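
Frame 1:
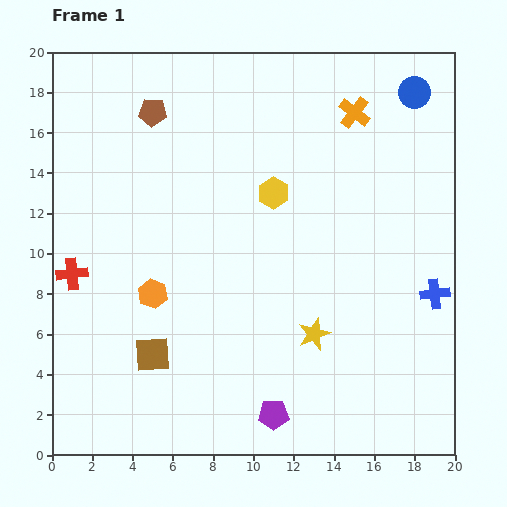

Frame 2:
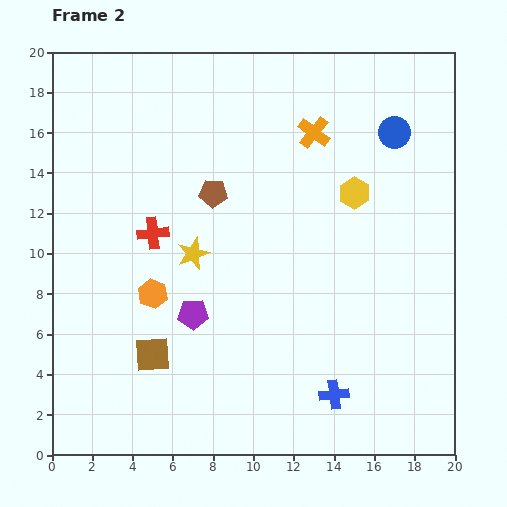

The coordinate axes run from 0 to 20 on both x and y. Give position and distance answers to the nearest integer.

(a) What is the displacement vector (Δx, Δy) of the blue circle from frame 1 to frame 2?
(-1, -2)

The blue circle was at (18, 18) in frame 1 and (17, 16) in frame 2.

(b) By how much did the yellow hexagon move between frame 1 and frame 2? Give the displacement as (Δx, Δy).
(4, 0)

The yellow hexagon was at (11, 13) in frame 1 and (15, 13) in frame 2.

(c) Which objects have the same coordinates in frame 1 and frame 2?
the orange hexagon, the brown square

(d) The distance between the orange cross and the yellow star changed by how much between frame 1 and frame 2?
-3

Distance in frame 1: 11. Distance in frame 2: 8.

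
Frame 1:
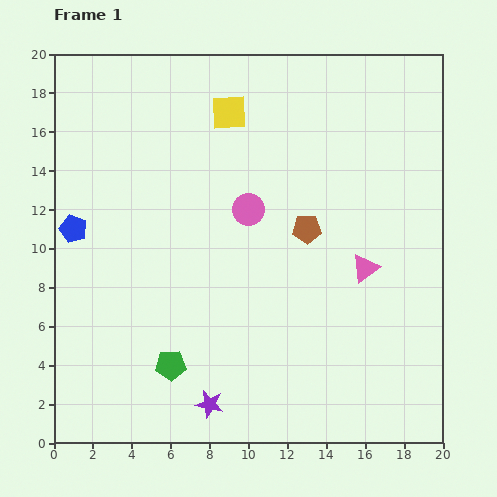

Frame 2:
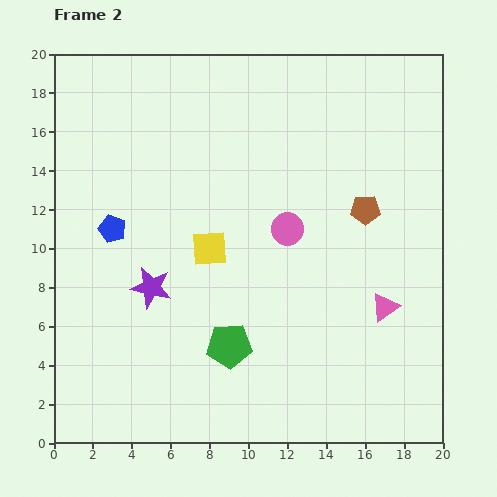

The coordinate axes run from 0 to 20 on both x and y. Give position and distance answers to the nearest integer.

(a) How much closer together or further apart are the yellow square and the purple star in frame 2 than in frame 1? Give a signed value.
-11

Distance in frame 1: 15. Distance in frame 2: 4.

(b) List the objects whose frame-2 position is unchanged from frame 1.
none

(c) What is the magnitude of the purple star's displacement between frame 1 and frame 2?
7

The purple star moved from (8, 2) to (5, 8), a distance of √(3² + 6²) ≈ 7.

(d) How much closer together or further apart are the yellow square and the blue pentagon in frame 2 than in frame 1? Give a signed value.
-5

Distance in frame 1: 10. Distance in frame 2: 5.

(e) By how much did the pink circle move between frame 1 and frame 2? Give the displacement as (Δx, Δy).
(2, -1)

The pink circle was at (10, 12) in frame 1 and (12, 11) in frame 2.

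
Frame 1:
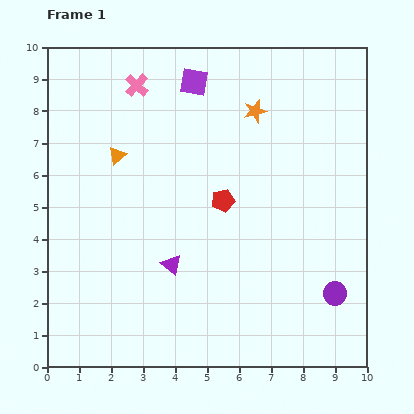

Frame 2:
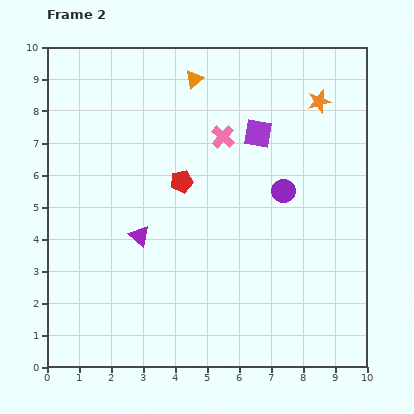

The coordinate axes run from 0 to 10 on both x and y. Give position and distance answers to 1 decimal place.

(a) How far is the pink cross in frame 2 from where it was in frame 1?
3.1

The pink cross moved from (2.8, 8.8) to (5.5, 7.2), a distance of √(2.7² + 1.6²) ≈ 3.1.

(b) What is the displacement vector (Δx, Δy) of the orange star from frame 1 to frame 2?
(2.0, 0.3)

The orange star was at (6.5, 8.0) in frame 1 and (8.5, 8.3) in frame 2.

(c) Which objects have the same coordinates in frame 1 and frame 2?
none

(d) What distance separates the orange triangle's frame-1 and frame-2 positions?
3.4

The orange triangle moved from (2.2, 6.6) to (4.6, 9.0), a distance of √(2.4² + 2.4²) ≈ 3.4.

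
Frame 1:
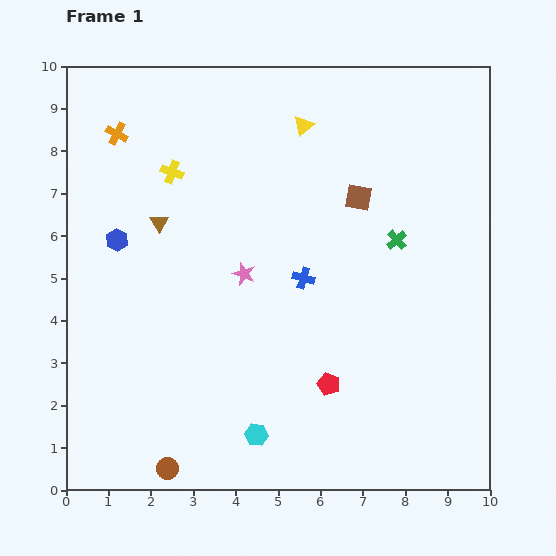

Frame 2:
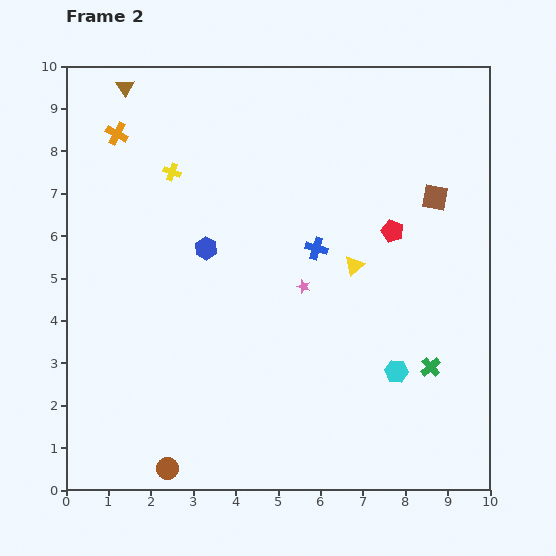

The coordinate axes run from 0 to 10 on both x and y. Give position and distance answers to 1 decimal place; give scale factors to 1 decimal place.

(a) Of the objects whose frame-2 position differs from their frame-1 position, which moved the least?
the blue cross

(moved 0.8)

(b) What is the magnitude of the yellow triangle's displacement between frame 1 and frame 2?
3.5

The yellow triangle moved from (5.6, 8.6) to (6.8, 5.3), a distance of √(1.2² + 3.3²) ≈ 3.5.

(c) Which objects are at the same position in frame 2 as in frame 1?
the yellow cross, the orange cross, the brown circle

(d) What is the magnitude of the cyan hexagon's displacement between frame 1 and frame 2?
3.6

The cyan hexagon moved from (4.5, 1.3) to (7.8, 2.8), a distance of √(3.3² + 1.5²) ≈ 3.6.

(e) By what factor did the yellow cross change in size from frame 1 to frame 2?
0.8×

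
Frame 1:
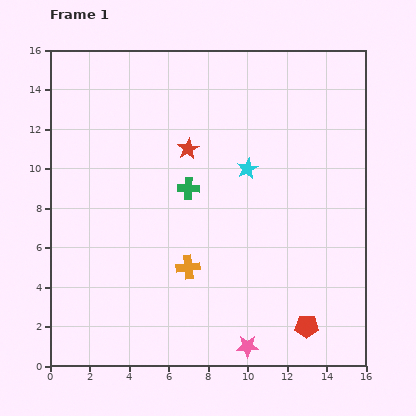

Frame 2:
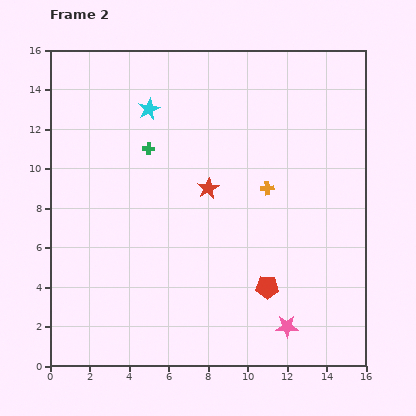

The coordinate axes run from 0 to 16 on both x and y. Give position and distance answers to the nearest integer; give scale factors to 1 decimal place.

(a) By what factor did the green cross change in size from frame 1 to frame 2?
0.6×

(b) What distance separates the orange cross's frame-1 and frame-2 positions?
6

The orange cross moved from (7, 5) to (11, 9), a distance of √(4² + 4²) ≈ 6.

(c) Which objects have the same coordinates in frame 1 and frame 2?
none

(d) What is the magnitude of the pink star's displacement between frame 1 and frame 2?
2

The pink star moved from (10, 1) to (12, 2), a distance of √(2² + 1²) ≈ 2.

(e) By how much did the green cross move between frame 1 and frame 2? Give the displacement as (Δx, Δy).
(-2, 2)

The green cross was at (7, 9) in frame 1 and (5, 11) in frame 2.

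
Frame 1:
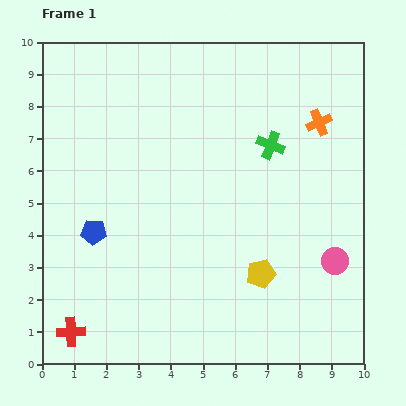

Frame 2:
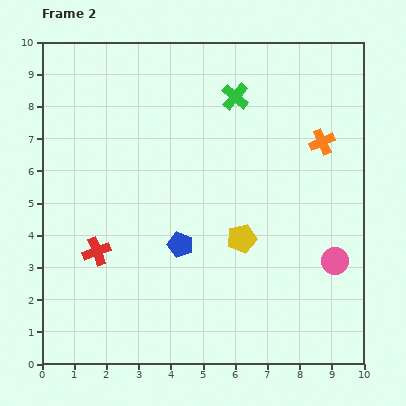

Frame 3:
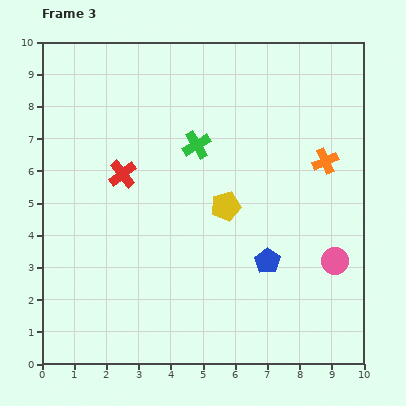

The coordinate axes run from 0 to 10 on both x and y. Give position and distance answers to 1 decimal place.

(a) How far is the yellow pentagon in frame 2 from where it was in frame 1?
1.3

The yellow pentagon moved from (6.8, 2.8) to (6.2, 3.9), a distance of √(0.6² + 1.1²) ≈ 1.3.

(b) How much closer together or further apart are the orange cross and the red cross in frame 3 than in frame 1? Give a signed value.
-3.8

Distance in frame 1: 10.1. Distance in frame 3: 6.3.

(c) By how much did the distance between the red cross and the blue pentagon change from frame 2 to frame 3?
+2.6

Distance in frame 2: 2.6. Distance in frame 3: 5.2.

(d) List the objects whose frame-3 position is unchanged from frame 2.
the pink circle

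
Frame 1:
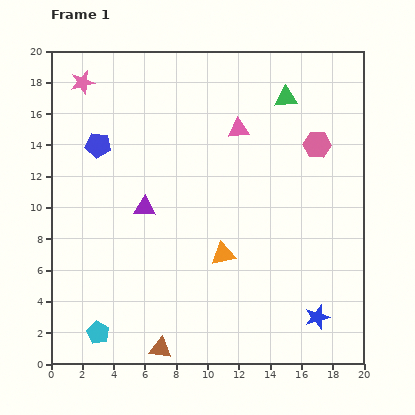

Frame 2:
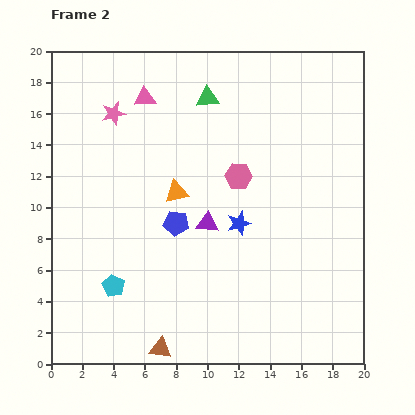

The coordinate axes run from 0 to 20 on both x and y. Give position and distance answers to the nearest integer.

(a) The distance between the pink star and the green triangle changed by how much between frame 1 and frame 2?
-7

Distance in frame 1: 13. Distance in frame 2: 6.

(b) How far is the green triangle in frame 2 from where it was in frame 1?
5

The green triangle moved from (15, 17) to (10, 17), a distance of √(5² + 0²) ≈ 5.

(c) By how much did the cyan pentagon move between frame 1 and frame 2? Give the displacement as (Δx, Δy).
(1, 3)

The cyan pentagon was at (3, 2) in frame 1 and (4, 5) in frame 2.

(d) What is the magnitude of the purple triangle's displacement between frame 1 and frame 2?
4

The purple triangle moved from (6, 10) to (10, 9), a distance of √(4² + 1²) ≈ 4.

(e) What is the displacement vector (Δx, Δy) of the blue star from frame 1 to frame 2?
(-5, 6)

The blue star was at (17, 3) in frame 1 and (12, 9) in frame 2.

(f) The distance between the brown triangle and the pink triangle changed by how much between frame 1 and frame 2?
+1

Distance in frame 1: 15. Distance in frame 2: 16.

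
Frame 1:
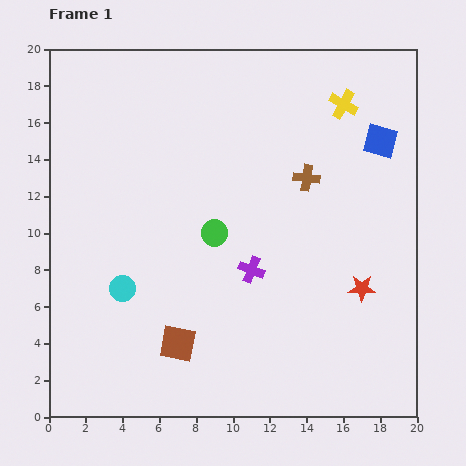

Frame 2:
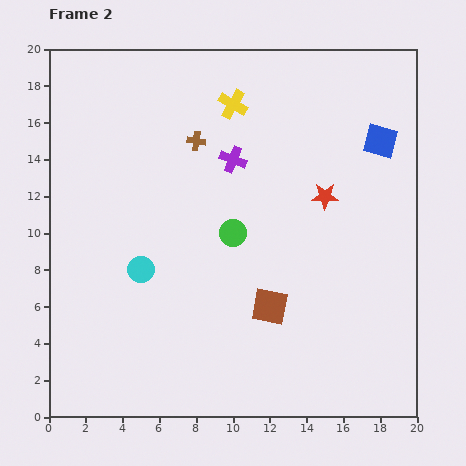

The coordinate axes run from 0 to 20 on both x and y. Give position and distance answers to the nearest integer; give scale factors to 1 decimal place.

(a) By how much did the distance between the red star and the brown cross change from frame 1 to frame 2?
+1

Distance in frame 1: 7. Distance in frame 2: 8.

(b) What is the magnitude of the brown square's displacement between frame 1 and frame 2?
5

The brown square moved from (7, 4) to (12, 6), a distance of √(5² + 2²) ≈ 5.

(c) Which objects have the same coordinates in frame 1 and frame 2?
the blue square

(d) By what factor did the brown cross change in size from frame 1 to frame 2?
0.7×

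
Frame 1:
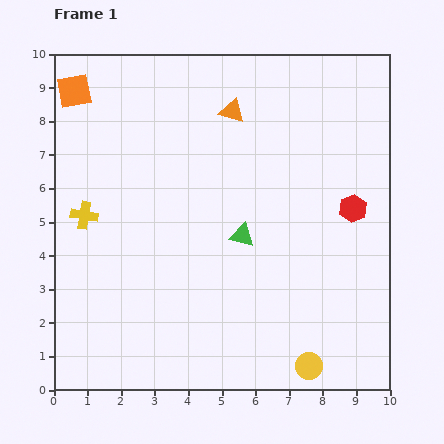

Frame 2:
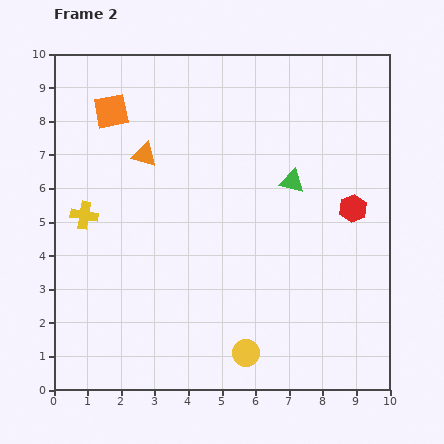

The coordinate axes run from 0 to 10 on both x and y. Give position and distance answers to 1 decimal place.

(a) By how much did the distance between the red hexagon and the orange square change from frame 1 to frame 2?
-1.2

Distance in frame 1: 9.0. Distance in frame 2: 7.8.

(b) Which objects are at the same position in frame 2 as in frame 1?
the yellow cross, the red hexagon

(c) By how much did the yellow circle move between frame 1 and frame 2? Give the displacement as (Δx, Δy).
(-1.9, 0.4)

The yellow circle was at (7.6, 0.7) in frame 1 and (5.7, 1.1) in frame 2.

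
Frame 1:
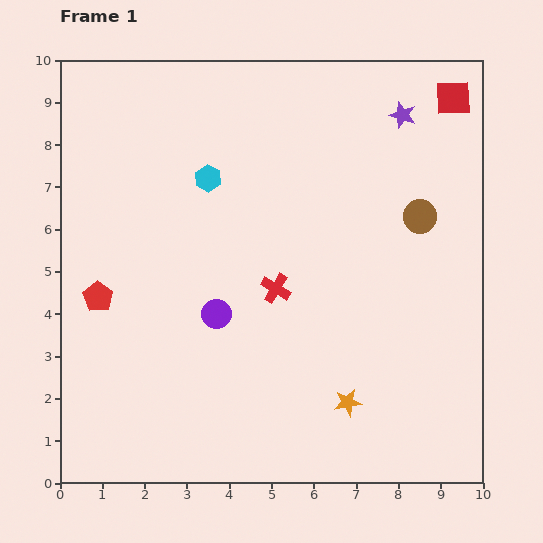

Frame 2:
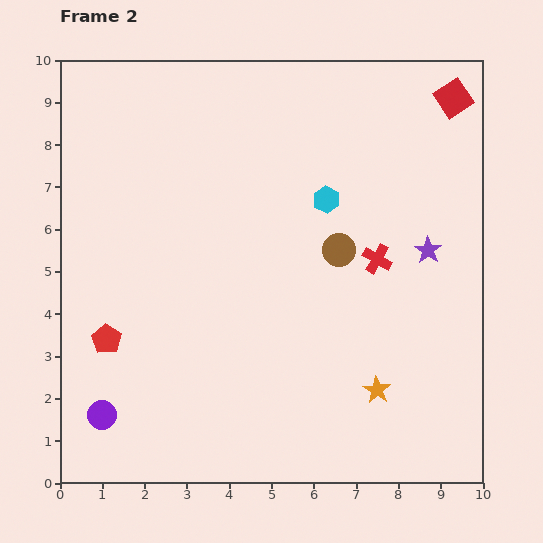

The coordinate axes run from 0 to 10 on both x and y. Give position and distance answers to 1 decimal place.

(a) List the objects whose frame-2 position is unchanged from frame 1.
the red square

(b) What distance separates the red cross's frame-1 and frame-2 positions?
2.5

The red cross moved from (5.1, 4.6) to (7.5, 5.3), a distance of √(2.4² + 0.7²) ≈ 2.5.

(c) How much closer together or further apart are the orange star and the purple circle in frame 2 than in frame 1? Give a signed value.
+2.8

Distance in frame 1: 3.7. Distance in frame 2: 6.5.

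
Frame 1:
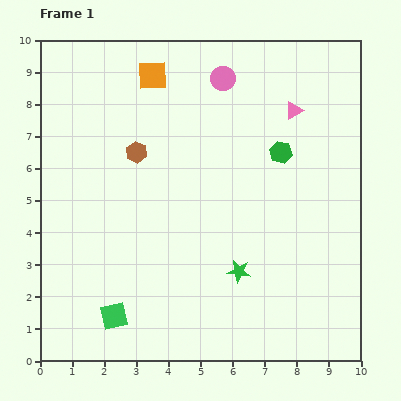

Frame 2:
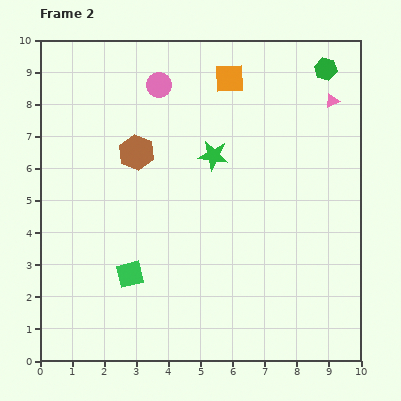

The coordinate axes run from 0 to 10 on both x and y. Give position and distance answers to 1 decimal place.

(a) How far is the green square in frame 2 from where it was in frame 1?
1.4

The green square moved from (2.3, 1.4) to (2.8, 2.7), a distance of √(0.5² + 1.3²) ≈ 1.4.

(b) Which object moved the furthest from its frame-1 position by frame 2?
the green star

(moved 3.7; next 3.0)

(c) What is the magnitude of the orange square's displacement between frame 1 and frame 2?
2.4

The orange square moved from (3.5, 8.9) to (5.9, 8.8), a distance of √(2.4² + 0.1²) ≈ 2.4.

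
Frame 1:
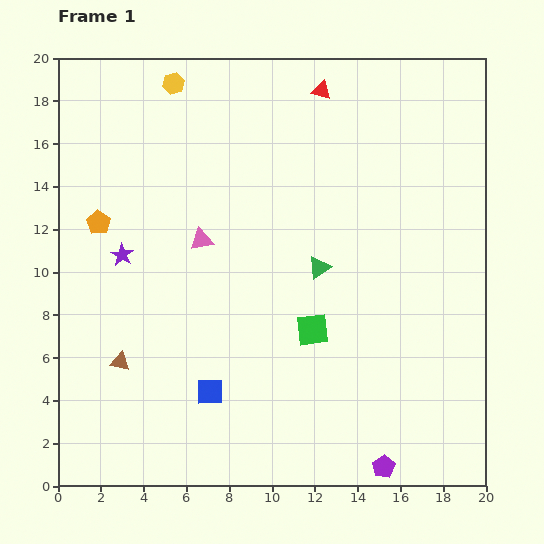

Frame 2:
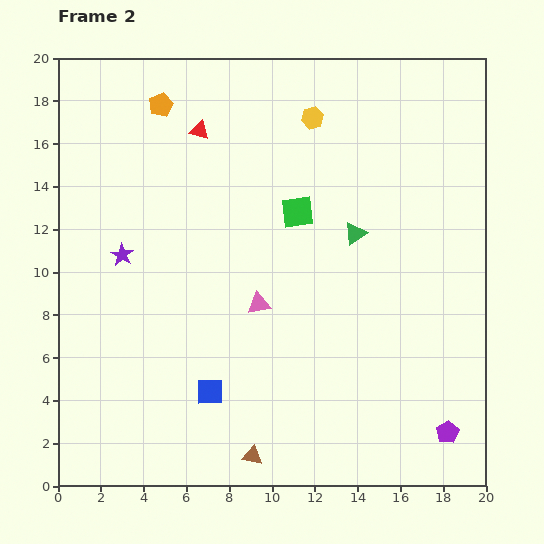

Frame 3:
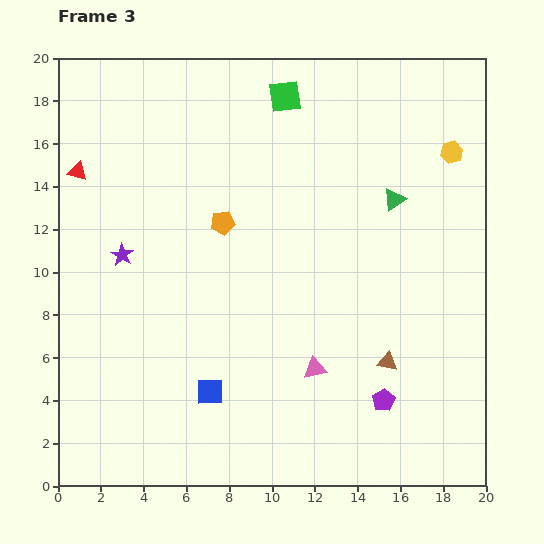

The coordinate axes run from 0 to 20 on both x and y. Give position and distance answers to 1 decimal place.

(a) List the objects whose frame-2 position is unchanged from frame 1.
the blue square, the purple star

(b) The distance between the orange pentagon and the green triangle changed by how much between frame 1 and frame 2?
+0.4

Distance in frame 1: 10.5. Distance in frame 2: 10.9.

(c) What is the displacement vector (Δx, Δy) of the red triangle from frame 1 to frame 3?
(-11.4, -3.8)

The red triangle was at (12.3, 18.5) in frame 1 and (0.9, 14.7) in frame 3.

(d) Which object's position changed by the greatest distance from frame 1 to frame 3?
the yellow hexagon

(moved 13.4; next 12.5)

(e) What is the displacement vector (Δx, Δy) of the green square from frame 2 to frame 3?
(-0.6, 5.4)

The green square was at (11.2, 12.8) in frame 2 and (10.6, 18.2) in frame 3.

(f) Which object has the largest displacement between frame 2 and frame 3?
the brown triangle

(moved 7.7; next 6.7)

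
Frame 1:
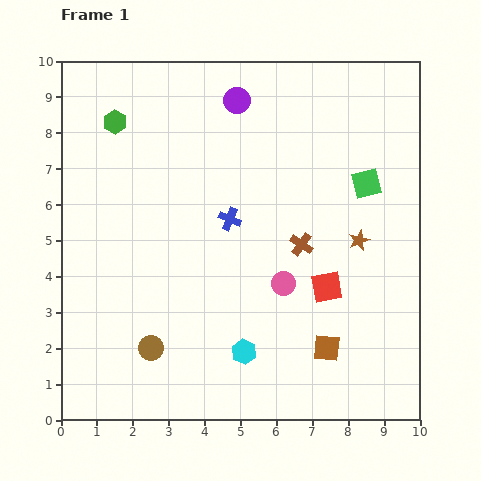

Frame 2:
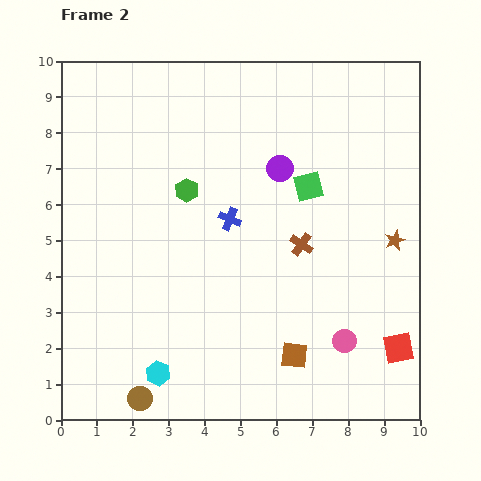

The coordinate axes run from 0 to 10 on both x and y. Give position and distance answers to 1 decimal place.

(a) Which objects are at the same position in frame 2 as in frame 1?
the blue cross, the brown cross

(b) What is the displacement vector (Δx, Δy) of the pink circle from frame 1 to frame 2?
(1.7, -1.6)

The pink circle was at (6.2, 3.8) in frame 1 and (7.9, 2.2) in frame 2.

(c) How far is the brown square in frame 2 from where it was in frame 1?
0.9

The brown square moved from (7.4, 2.0) to (6.5, 1.8), a distance of √(0.9² + 0.2²) ≈ 0.9.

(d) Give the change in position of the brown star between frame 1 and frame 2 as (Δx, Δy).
(1.0, 0.0)

The brown star was at (8.3, 5.0) in frame 1 and (9.3, 5.0) in frame 2.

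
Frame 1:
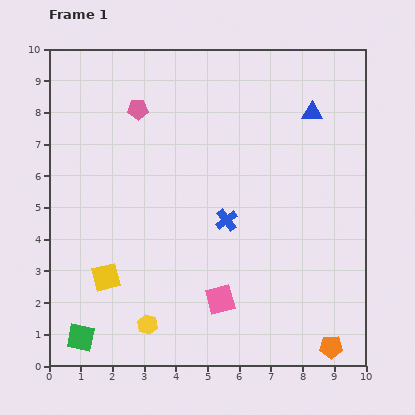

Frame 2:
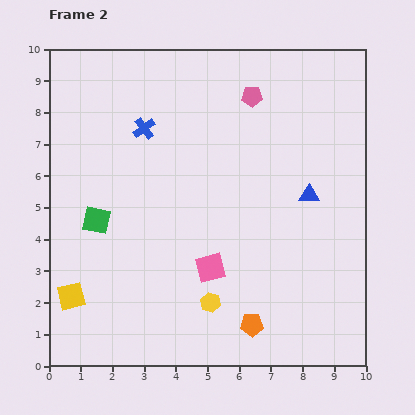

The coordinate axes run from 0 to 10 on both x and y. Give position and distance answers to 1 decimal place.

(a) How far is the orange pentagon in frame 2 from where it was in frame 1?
2.6

The orange pentagon moved from (8.9, 0.6) to (6.4, 1.3), a distance of √(2.5² + 0.7²) ≈ 2.6.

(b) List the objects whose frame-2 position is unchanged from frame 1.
none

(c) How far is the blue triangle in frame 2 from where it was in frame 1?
2.6

The blue triangle moved from (8.3, 8.0) to (8.2, 5.4), a distance of √(0.1² + 2.6²) ≈ 2.6.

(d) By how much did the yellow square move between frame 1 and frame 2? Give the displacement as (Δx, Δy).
(-1.1, -0.6)

The yellow square was at (1.8, 2.8) in frame 1 and (0.7, 2.2) in frame 2.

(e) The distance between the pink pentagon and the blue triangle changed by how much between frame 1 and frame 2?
-1.9

Distance in frame 1: 5.5. Distance in frame 2: 3.6.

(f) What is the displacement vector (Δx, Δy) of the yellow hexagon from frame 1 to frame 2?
(2.0, 0.7)

The yellow hexagon was at (3.1, 1.3) in frame 1 and (5.1, 2.0) in frame 2.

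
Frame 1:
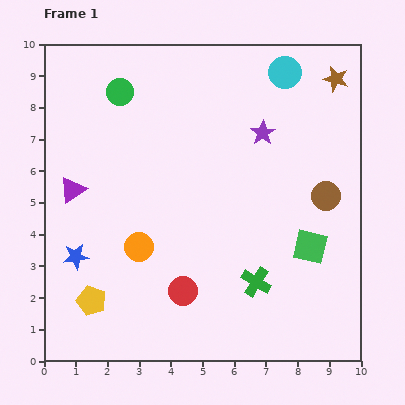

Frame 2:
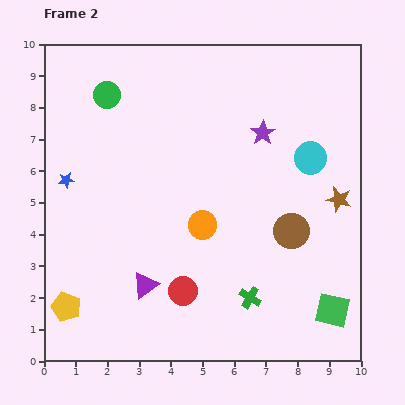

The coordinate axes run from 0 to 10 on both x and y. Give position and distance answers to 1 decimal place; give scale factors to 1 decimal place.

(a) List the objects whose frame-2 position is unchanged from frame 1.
the purple star, the red circle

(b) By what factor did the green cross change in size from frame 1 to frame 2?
0.7×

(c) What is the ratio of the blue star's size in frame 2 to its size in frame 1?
0.6×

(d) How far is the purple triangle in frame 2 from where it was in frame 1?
3.8

The purple triangle moved from (0.9, 5.4) to (3.2, 2.4), a distance of √(2.3² + 3.0²) ≈ 3.8.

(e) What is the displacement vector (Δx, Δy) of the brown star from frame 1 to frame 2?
(0.1, -3.8)

The brown star was at (9.2, 8.9) in frame 1 and (9.3, 5.1) in frame 2.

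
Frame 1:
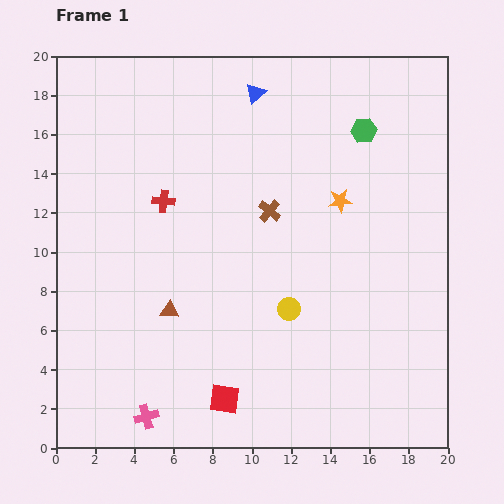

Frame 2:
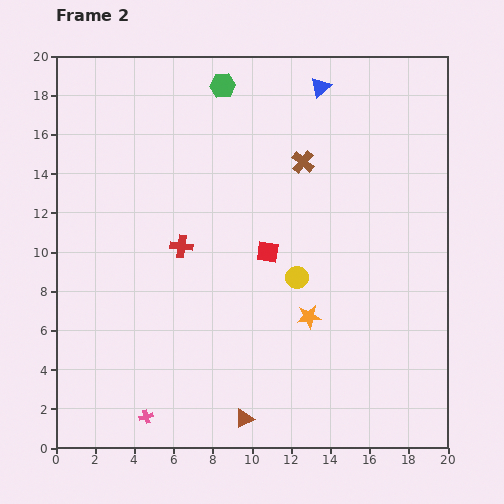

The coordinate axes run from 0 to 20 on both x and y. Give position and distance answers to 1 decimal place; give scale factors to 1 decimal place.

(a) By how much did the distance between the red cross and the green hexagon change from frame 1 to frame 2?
-2.3

Distance in frame 1: 10.8. Distance in frame 2: 8.5.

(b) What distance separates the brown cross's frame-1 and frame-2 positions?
3.0

The brown cross moved from (10.9, 12.1) to (12.6, 14.6), a distance of √(1.7² + 2.5²) ≈ 3.0.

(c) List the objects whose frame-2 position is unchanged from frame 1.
the pink cross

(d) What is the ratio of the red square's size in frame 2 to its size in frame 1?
0.7×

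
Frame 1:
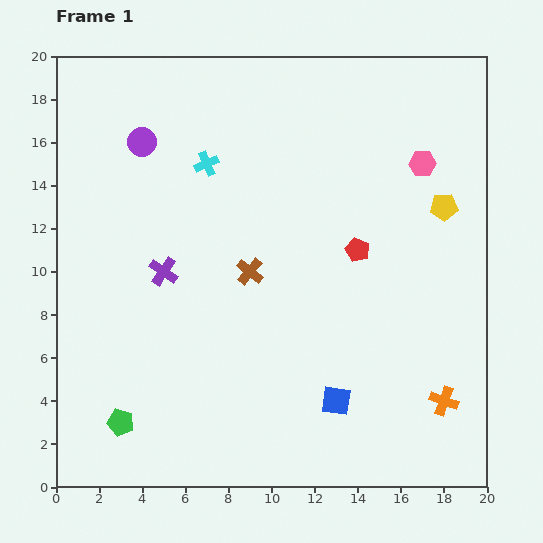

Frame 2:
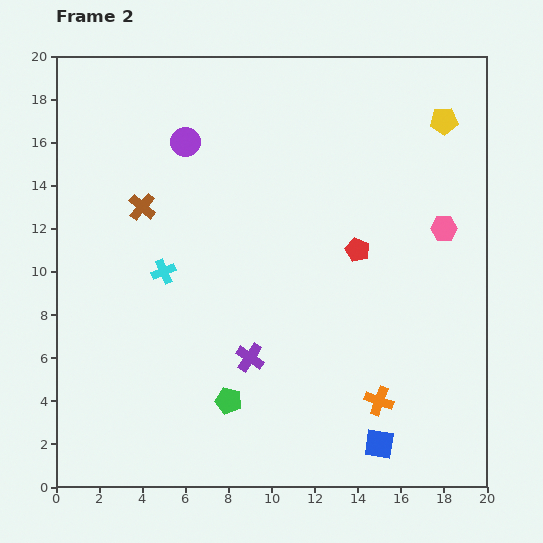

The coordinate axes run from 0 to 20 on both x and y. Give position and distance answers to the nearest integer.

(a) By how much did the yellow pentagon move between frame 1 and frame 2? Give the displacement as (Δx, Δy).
(0, 4)

The yellow pentagon was at (18, 13) in frame 1 and (18, 17) in frame 2.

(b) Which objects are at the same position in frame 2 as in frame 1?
the red pentagon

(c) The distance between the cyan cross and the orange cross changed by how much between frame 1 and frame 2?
-4

Distance in frame 1: 16. Distance in frame 2: 12.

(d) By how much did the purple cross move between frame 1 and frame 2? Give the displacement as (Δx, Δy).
(4, -4)

The purple cross was at (5, 10) in frame 1 and (9, 6) in frame 2.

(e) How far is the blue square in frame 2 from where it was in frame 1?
3

The blue square moved from (13, 4) to (15, 2), a distance of √(2² + 2²) ≈ 3.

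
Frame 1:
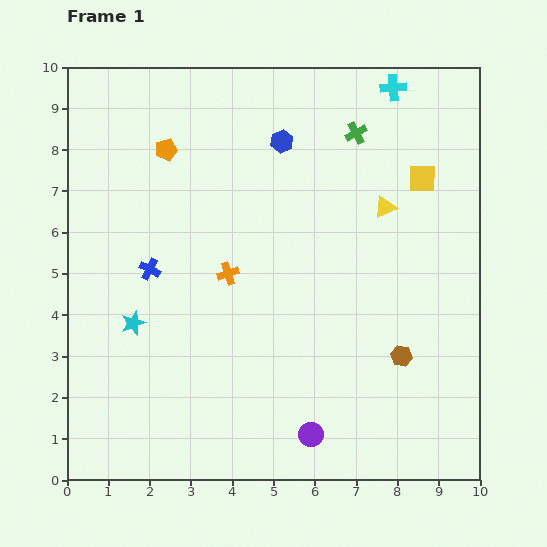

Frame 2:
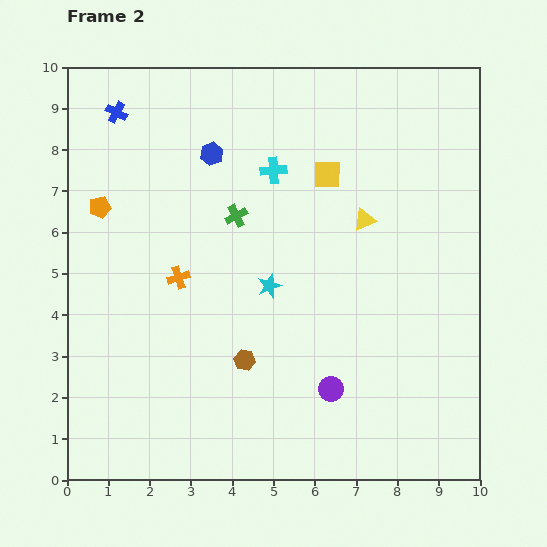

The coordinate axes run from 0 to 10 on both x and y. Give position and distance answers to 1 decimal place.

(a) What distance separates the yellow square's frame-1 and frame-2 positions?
2.3

The yellow square moved from (8.6, 7.3) to (6.3, 7.4), a distance of √(2.3² + 0.1²) ≈ 2.3.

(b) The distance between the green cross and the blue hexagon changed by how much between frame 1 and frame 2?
-0.2

Distance in frame 1: 1.8. Distance in frame 2: 1.6.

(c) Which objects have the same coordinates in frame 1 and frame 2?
none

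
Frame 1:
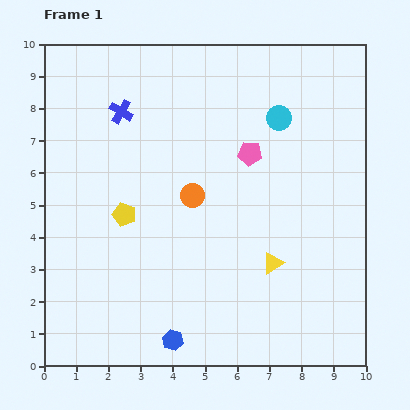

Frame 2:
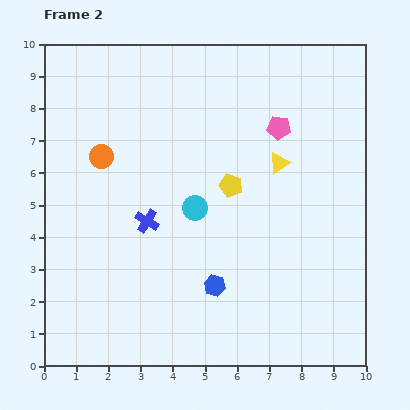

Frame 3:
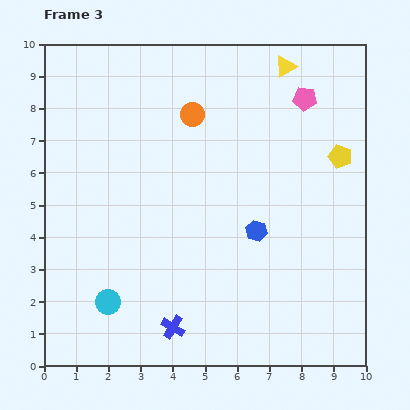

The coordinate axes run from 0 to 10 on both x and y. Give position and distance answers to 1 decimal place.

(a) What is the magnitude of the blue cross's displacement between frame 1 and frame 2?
3.5

The blue cross moved from (2.4, 7.9) to (3.2, 4.5), a distance of √(0.8² + 3.4²) ≈ 3.5.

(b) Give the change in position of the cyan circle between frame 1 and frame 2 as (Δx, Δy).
(-2.6, -2.8)

The cyan circle was at (7.3, 7.7) in frame 1 and (4.7, 4.9) in frame 2.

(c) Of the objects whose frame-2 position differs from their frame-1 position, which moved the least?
the pink pentagon

(moved 1.2)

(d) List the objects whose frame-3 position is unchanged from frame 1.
none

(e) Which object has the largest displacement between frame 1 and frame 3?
the cyan circle

(moved 7.8; next 6.9)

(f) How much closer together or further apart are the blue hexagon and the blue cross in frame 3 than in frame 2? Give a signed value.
+1.1

Distance in frame 2: 2.9. Distance in frame 3: 4.0.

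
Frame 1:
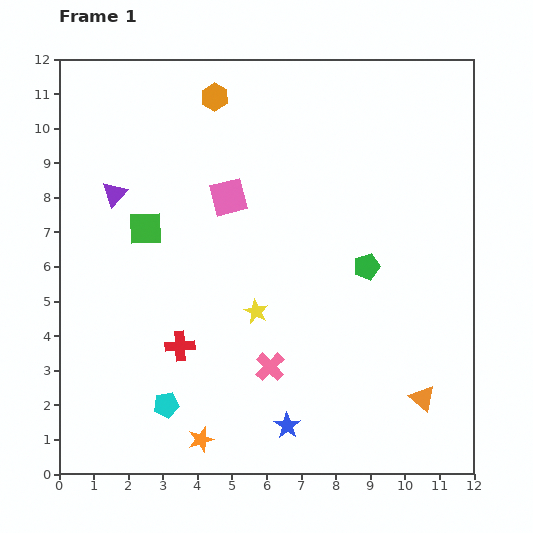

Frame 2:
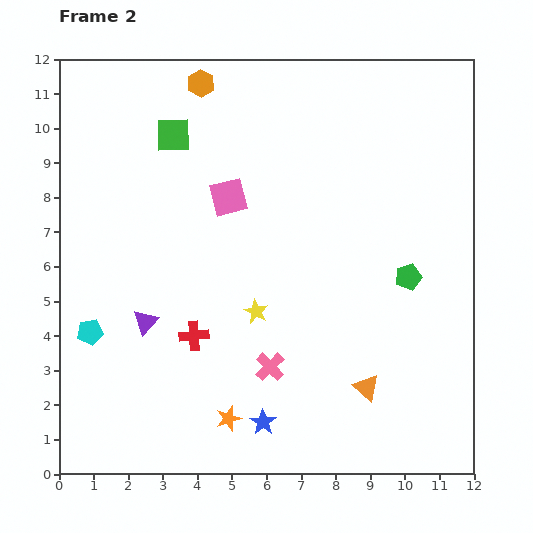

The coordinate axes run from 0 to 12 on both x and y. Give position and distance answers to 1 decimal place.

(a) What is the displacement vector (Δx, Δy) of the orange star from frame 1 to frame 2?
(0.8, 0.6)

The orange star was at (4.1, 1.0) in frame 1 and (4.9, 1.6) in frame 2.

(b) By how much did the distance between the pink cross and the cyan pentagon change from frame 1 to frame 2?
+2.1

Distance in frame 1: 3.2. Distance in frame 2: 5.3.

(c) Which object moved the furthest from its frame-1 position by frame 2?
the purple triangle

(moved 3.8; next 3.0)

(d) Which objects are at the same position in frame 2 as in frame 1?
the yellow star, the pink cross, the pink square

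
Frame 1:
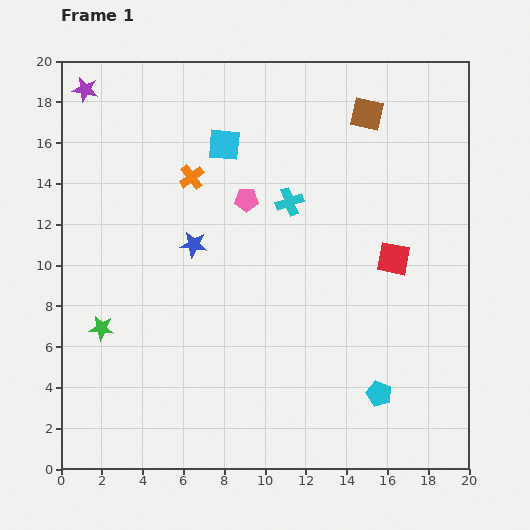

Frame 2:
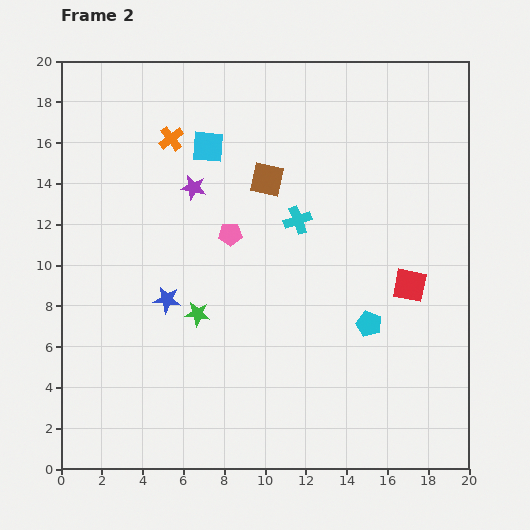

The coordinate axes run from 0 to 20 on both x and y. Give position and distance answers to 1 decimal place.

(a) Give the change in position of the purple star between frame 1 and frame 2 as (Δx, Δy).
(5.3, -4.8)

The purple star was at (1.2, 18.6) in frame 1 and (6.5, 13.8) in frame 2.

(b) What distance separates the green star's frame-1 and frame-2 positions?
4.8

The green star moved from (2.0, 6.9) to (6.7, 7.6), a distance of √(4.7² + 0.7²) ≈ 4.8.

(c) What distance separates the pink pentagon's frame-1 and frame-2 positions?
1.9

The pink pentagon moved from (9.1, 13.2) to (8.3, 11.5), a distance of √(0.8² + 1.7²) ≈ 1.9.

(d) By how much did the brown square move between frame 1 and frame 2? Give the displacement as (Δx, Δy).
(-4.9, -3.2)

The brown square was at (15.0, 17.4) in frame 1 and (10.1, 14.2) in frame 2.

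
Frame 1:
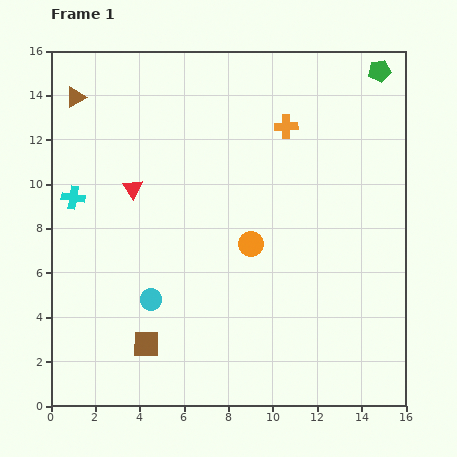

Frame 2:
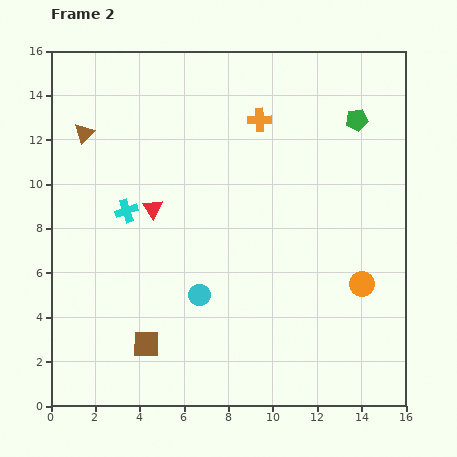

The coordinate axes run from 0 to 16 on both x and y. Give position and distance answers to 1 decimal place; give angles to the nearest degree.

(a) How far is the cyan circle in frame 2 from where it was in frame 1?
2.2

The cyan circle moved from (4.5, 4.8) to (6.7, 5.0), a distance of √(2.2² + 0.2²) ≈ 2.2.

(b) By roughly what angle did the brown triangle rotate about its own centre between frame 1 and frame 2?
16° counter-clockwise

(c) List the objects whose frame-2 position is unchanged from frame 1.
the brown square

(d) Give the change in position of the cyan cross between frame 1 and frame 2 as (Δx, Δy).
(2.4, -0.6)

The cyan cross was at (1.0, 9.4) in frame 1 and (3.4, 8.8) in frame 2.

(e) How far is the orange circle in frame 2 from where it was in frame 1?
5.3

The orange circle moved from (9.0, 7.3) to (14.0, 5.5), a distance of √(5.0² + 1.8²) ≈ 5.3.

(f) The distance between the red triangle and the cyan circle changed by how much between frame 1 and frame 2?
-0.7

Distance in frame 1: 5.1. Distance in frame 2: 4.4.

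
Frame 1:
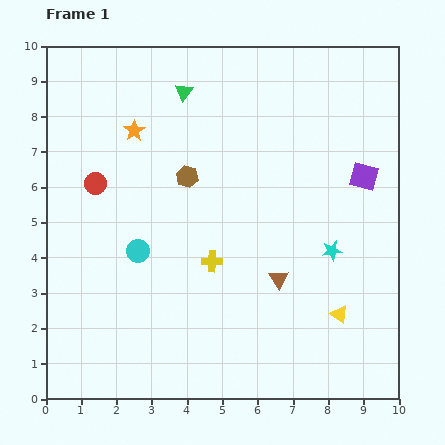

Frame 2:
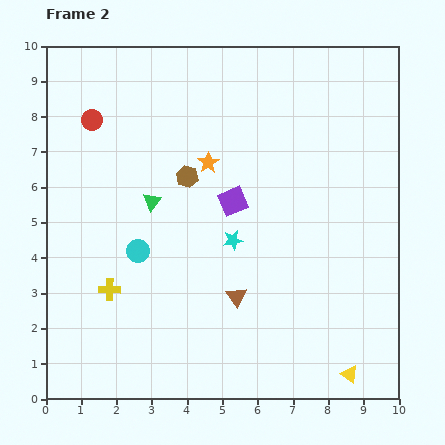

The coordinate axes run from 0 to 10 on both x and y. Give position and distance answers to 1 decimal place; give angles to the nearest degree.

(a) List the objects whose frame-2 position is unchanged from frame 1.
the cyan circle, the brown hexagon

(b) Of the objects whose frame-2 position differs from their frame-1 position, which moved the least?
the brown triangle

(moved 1.3)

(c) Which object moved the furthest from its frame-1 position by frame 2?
the purple square

(moved 3.8; next 3.2)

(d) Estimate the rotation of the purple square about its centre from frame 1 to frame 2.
38° counter-clockwise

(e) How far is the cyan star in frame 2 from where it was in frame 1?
2.8

The cyan star moved from (8.1, 4.2) to (5.3, 4.5), a distance of √(2.8² + 0.3²) ≈ 2.8.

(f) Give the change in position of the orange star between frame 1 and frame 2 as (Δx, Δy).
(2.1, -0.9)

The orange star was at (2.5, 7.6) in frame 1 and (4.6, 6.7) in frame 2.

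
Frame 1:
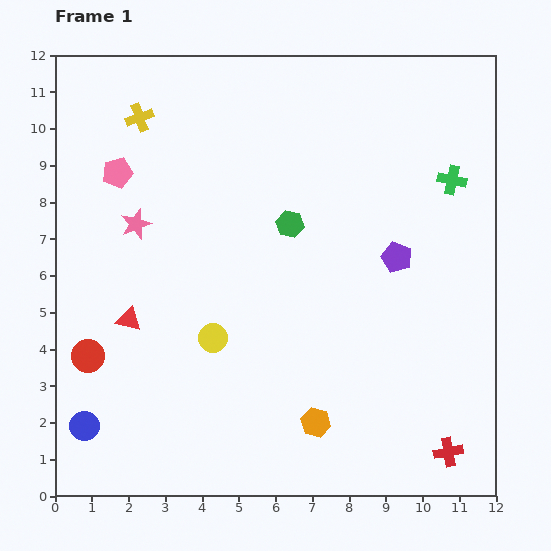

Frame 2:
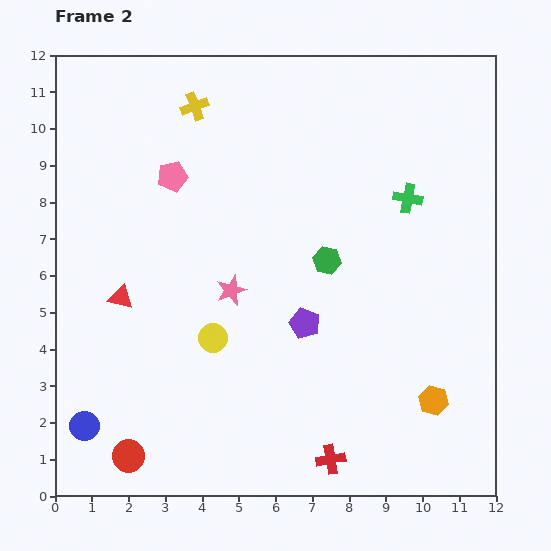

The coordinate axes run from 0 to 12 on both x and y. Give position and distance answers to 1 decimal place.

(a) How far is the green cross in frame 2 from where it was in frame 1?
1.3

The green cross moved from (10.8, 8.6) to (9.6, 8.1), a distance of √(1.2² + 0.5²) ≈ 1.3.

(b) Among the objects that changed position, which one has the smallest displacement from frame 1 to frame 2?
the red triangle

(moved 0.6)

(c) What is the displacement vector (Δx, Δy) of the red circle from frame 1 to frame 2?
(1.1, -2.7)

The red circle was at (0.9, 3.8) in frame 1 and (2.0, 1.1) in frame 2.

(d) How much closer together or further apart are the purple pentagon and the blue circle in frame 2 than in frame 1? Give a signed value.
-3.1

Distance in frame 1: 9.7. Distance in frame 2: 6.6.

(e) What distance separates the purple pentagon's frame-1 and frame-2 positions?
3.1

The purple pentagon moved from (9.3, 6.5) to (6.8, 4.7), a distance of √(2.5² + 1.8²) ≈ 3.1.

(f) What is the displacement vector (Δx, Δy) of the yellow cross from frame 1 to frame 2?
(1.5, 0.3)

The yellow cross was at (2.3, 10.3) in frame 1 and (3.8, 10.6) in frame 2.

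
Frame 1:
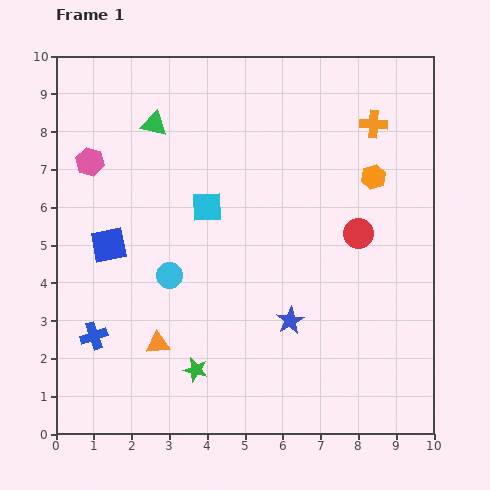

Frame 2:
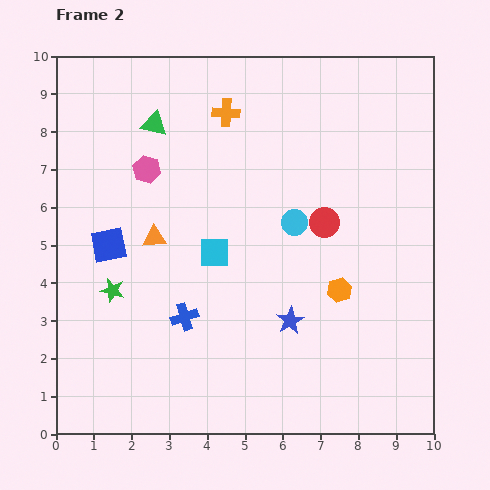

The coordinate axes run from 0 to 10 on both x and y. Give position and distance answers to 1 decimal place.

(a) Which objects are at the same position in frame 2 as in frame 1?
the blue square, the green triangle, the blue star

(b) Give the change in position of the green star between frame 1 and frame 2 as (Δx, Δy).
(-2.2, 2.1)

The green star was at (3.7, 1.7) in frame 1 and (1.5, 3.8) in frame 2.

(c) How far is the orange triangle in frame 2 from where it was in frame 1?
2.8

The orange triangle moved from (2.7, 2.4) to (2.6, 5.2), a distance of √(0.1² + 2.8²) ≈ 2.8.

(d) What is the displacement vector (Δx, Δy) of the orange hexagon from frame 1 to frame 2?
(-0.9, -3.0)

The orange hexagon was at (8.4, 6.8) in frame 1 and (7.5, 3.8) in frame 2.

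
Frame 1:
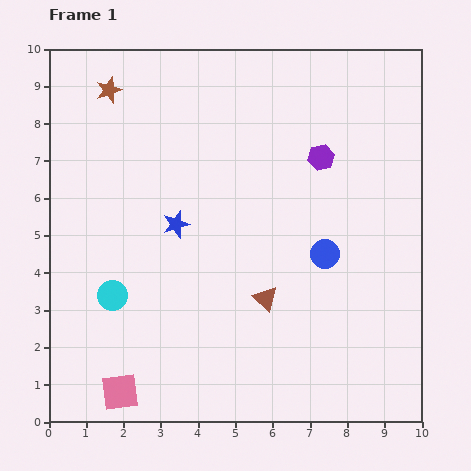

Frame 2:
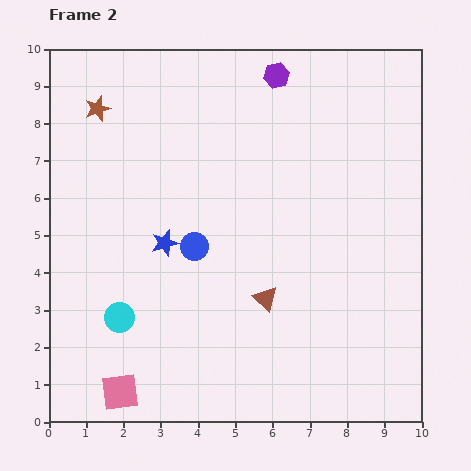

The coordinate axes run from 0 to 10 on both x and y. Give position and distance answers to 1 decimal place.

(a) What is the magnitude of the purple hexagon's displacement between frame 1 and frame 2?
2.5

The purple hexagon moved from (7.3, 7.1) to (6.1, 9.3), a distance of √(1.2² + 2.2²) ≈ 2.5.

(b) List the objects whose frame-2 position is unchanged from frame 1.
the pink square, the brown triangle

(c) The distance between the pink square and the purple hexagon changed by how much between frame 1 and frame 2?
+1.2

Distance in frame 1: 8.3. Distance in frame 2: 9.5.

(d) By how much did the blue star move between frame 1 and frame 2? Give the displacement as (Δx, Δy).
(-0.3, -0.5)

The blue star was at (3.4, 5.3) in frame 1 and (3.1, 4.8) in frame 2.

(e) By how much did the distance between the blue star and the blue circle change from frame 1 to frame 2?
-3.3

Distance in frame 1: 4.1. Distance in frame 2: 0.8.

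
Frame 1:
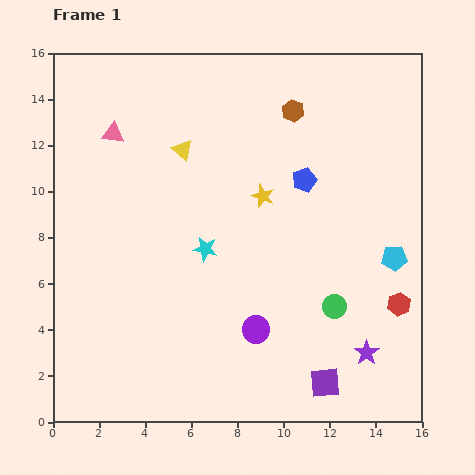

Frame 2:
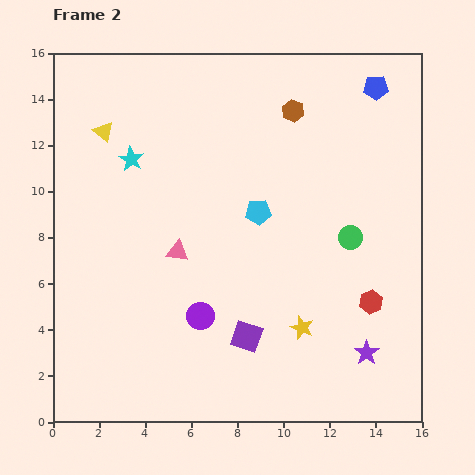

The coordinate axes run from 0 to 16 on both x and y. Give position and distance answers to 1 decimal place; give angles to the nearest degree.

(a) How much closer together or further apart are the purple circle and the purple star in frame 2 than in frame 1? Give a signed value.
+2.5

Distance in frame 1: 4.9. Distance in frame 2: 7.4.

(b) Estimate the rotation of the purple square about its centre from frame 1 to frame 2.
24° clockwise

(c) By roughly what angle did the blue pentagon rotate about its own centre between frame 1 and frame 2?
19° clockwise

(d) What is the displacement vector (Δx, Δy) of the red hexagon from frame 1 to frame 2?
(-1.2, 0.1)

The red hexagon was at (15.0, 5.1) in frame 1 and (13.8, 5.2) in frame 2.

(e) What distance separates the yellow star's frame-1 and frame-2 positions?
5.9

The yellow star moved from (9.1, 9.8) to (10.8, 4.1), a distance of √(1.7² + 5.7²) ≈ 5.9.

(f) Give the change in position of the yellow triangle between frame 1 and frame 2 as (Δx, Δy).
(-3.4, 0.8)

The yellow triangle was at (5.6, 11.8) in frame 1 and (2.2, 12.6) in frame 2.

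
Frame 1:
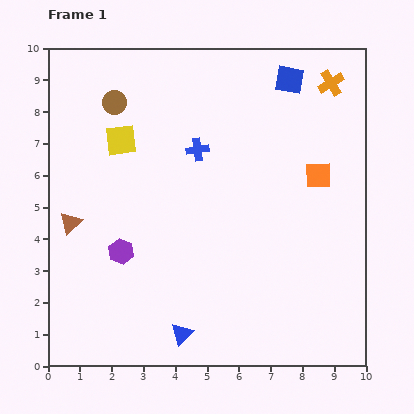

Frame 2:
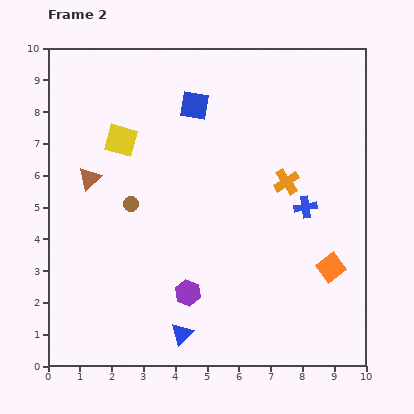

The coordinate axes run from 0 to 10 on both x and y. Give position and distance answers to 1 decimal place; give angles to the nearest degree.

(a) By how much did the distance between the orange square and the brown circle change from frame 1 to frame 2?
-0.2

Distance in frame 1: 6.8. Distance in frame 2: 6.6.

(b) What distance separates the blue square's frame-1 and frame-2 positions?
3.1

The blue square moved from (7.6, 9.0) to (4.6, 8.2), a distance of √(3.0² + 0.8²) ≈ 3.1.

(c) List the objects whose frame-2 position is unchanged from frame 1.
the blue triangle, the yellow square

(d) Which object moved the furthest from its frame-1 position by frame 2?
the blue cross

(moved 3.8; next 3.4)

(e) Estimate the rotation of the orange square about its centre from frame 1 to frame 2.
35° counter-clockwise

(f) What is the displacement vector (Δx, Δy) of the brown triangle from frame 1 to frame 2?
(0.6, 1.4)

The brown triangle was at (0.7, 4.5) in frame 1 and (1.3, 5.9) in frame 2.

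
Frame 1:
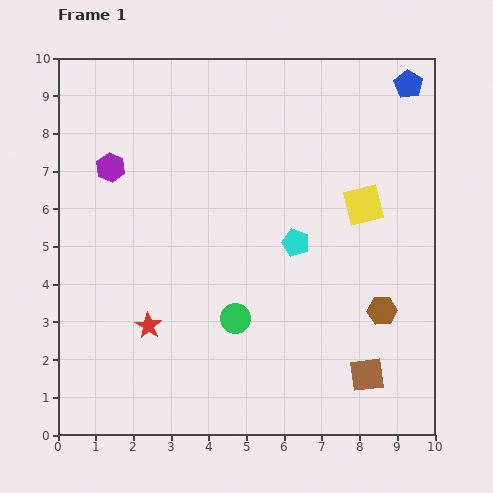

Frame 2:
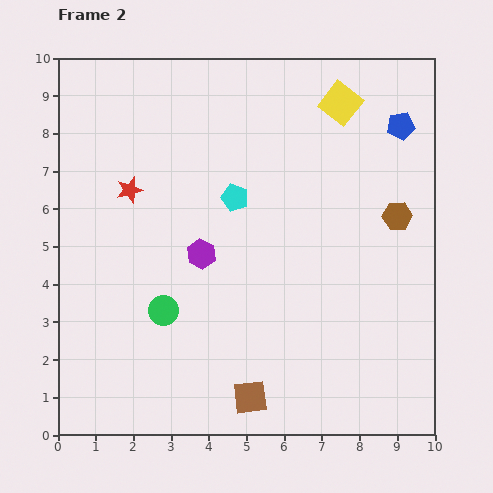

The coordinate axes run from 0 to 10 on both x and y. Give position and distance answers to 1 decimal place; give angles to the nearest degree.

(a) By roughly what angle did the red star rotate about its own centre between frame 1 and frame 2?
25° clockwise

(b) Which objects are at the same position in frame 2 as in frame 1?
none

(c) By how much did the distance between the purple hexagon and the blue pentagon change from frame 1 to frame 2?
-1.9

Distance in frame 1: 8.2. Distance in frame 2: 6.3.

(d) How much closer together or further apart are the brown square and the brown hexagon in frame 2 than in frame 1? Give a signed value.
+4.5

Distance in frame 1: 1.7. Distance in frame 2: 6.2.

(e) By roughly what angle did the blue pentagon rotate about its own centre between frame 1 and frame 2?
31° clockwise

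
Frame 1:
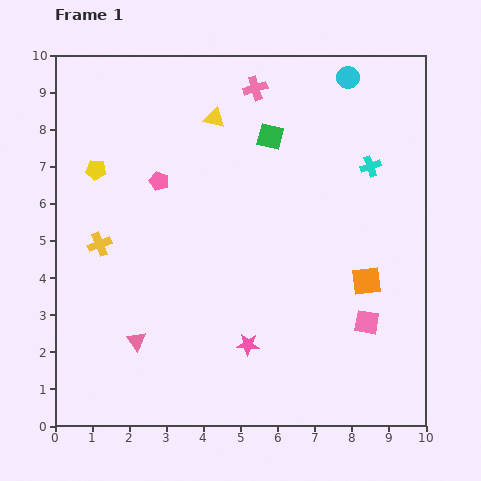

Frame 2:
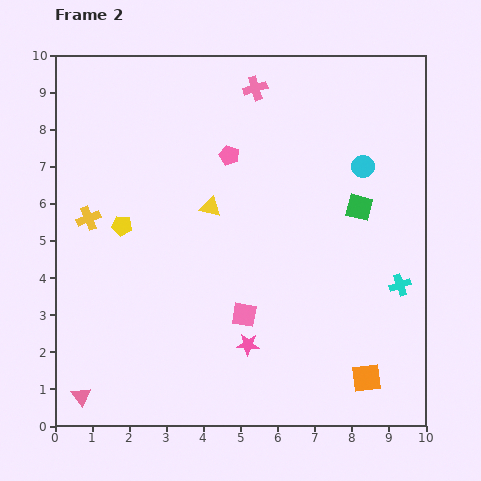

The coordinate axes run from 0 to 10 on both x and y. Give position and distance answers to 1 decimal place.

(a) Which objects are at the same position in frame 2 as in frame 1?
the pink cross, the pink star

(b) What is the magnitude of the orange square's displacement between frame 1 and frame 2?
2.6

The orange square moved from (8.4, 3.9) to (8.4, 1.3), a distance of √(0.0² + 2.6²) ≈ 2.6.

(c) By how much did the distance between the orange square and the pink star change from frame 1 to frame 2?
-0.3

Distance in frame 1: 3.6. Distance in frame 2: 3.3.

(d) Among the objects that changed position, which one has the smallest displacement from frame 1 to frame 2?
the yellow cross

(moved 0.8)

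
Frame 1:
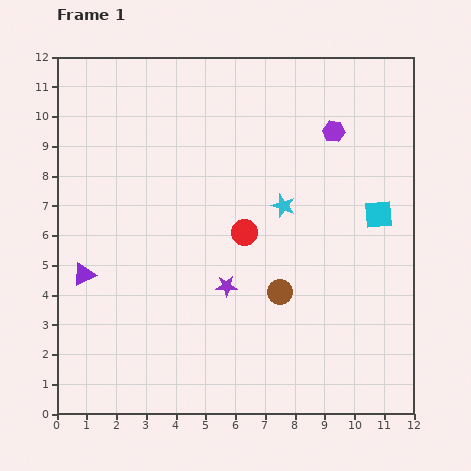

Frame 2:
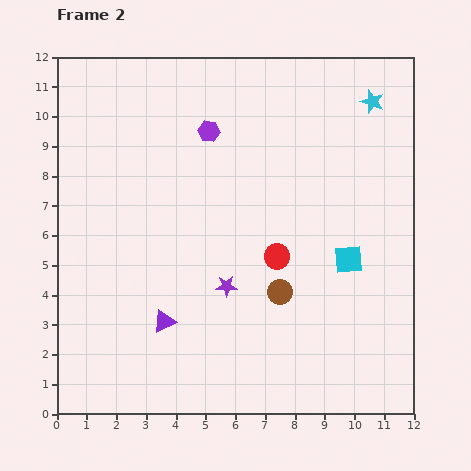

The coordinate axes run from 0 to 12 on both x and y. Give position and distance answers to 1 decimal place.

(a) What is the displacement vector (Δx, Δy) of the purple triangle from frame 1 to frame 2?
(2.7, -1.6)

The purple triangle was at (0.9, 4.7) in frame 1 and (3.6, 3.1) in frame 2.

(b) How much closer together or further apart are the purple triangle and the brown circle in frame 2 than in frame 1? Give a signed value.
-2.6

Distance in frame 1: 6.6. Distance in frame 2: 4.0.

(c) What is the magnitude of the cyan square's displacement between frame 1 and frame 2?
1.8

The cyan square moved from (10.8, 6.7) to (9.8, 5.2), a distance of √(1.0² + 1.5²) ≈ 1.8.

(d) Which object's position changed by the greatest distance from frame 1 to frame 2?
the cyan star

(moved 4.6; next 4.2)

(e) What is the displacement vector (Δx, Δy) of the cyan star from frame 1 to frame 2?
(3.0, 3.5)

The cyan star was at (7.6, 7.0) in frame 1 and (10.6, 10.5) in frame 2.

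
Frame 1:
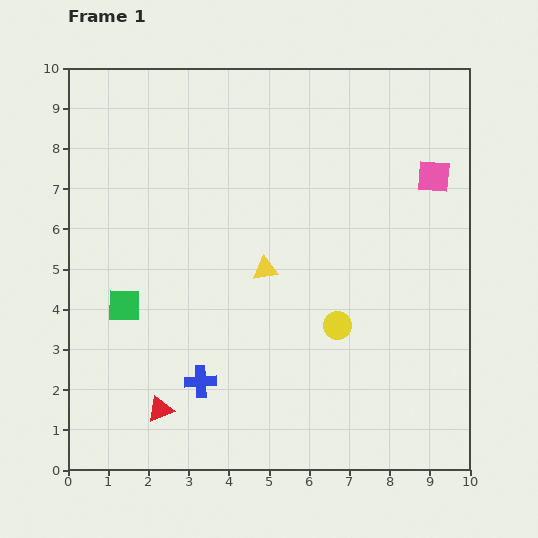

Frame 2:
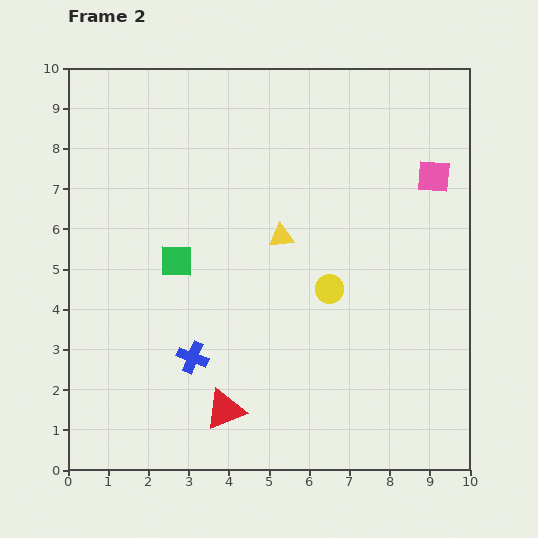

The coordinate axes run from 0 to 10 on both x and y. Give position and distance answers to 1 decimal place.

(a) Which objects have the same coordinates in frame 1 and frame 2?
the pink square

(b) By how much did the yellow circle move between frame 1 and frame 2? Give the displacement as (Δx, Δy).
(-0.2, 0.9)

The yellow circle was at (6.7, 3.6) in frame 1 and (6.5, 4.5) in frame 2.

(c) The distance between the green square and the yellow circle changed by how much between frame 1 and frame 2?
-1.4

Distance in frame 1: 5.3. Distance in frame 2: 3.9.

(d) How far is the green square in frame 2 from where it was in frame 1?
1.7

The green square moved from (1.4, 4.1) to (2.7, 5.2), a distance of √(1.3² + 1.1²) ≈ 1.7.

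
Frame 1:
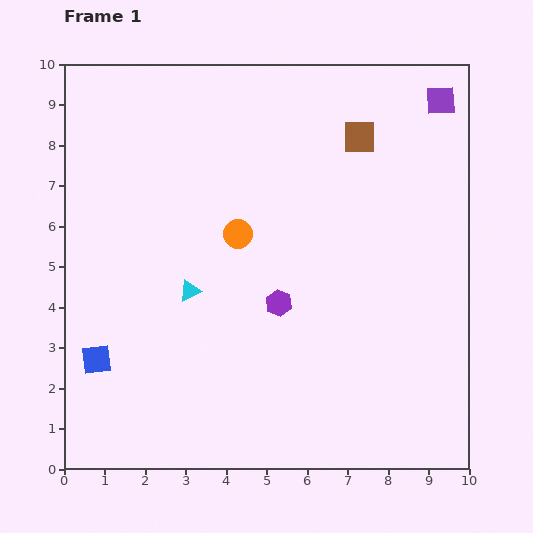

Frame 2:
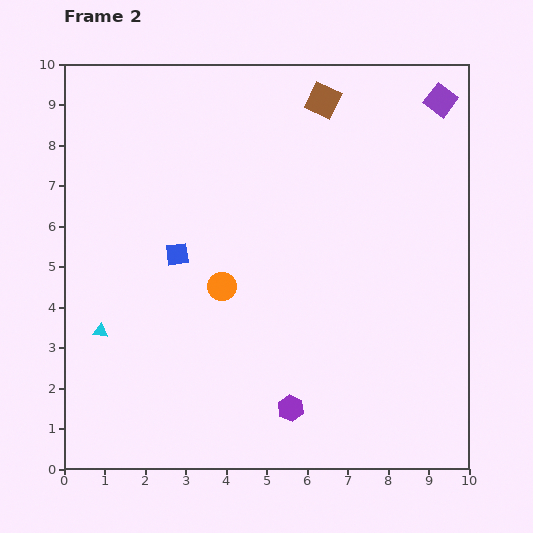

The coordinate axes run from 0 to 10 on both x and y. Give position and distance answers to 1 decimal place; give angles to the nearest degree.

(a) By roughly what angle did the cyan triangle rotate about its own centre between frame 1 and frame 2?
35° clockwise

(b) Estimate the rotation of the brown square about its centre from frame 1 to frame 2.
26° clockwise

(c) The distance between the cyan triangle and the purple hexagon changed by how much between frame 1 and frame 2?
+2.9

Distance in frame 1: 2.2. Distance in frame 2: 5.1.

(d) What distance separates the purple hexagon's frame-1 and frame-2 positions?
2.6

The purple hexagon moved from (5.3, 4.1) to (5.6, 1.5), a distance of √(0.3² + 2.6²) ≈ 2.6.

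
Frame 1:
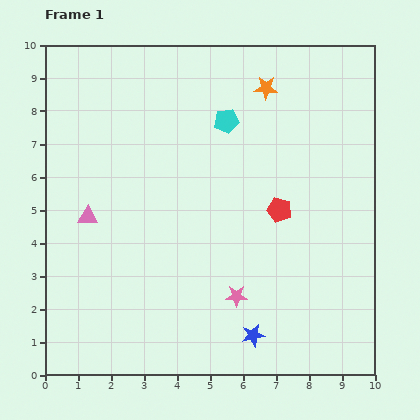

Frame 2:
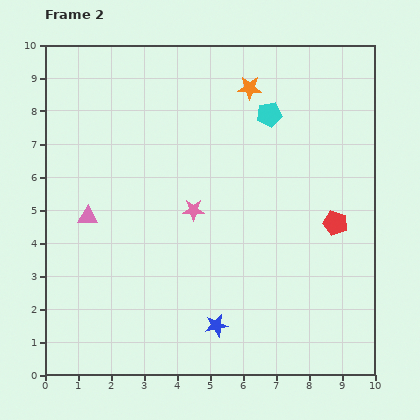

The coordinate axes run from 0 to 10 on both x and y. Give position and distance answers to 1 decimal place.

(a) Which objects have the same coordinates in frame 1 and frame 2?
the pink triangle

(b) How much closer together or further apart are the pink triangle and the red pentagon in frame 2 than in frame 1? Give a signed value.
+1.7

Distance in frame 1: 5.8. Distance in frame 2: 7.5.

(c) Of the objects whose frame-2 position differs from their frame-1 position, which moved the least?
the orange star

(moved 0.5)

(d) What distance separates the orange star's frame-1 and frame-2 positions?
0.5

The orange star moved from (6.7, 8.7) to (6.2, 8.7), a distance of √(0.5² + 0.0²) ≈ 0.5.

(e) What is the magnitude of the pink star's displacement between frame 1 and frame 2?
2.9

The pink star moved from (5.8, 2.4) to (4.5, 5.0), a distance of √(1.3² + 2.6²) ≈ 2.9.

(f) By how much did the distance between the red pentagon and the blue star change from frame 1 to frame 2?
+0.9

Distance in frame 1: 3.9. Distance in frame 2: 4.8.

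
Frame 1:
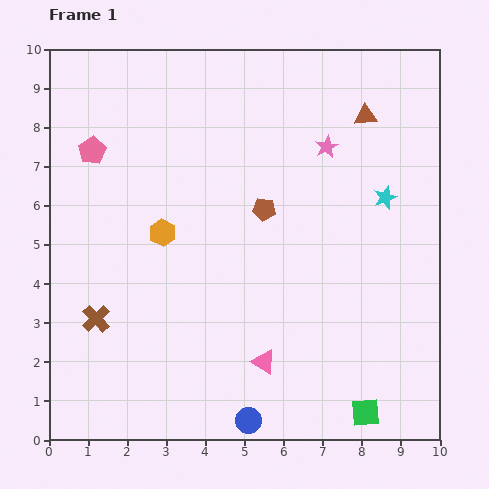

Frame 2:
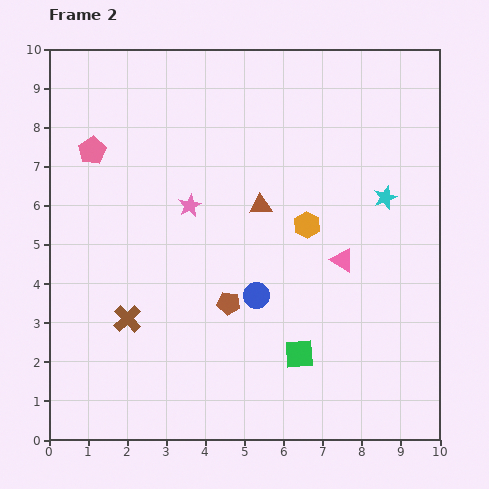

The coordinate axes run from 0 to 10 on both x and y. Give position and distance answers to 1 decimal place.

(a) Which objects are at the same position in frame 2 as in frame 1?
the cyan star, the pink pentagon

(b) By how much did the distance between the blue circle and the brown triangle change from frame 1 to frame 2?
-6.1

Distance in frame 1: 8.4. Distance in frame 2: 2.3.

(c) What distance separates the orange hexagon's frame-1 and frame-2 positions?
3.7

The orange hexagon moved from (2.9, 5.3) to (6.6, 5.5), a distance of √(3.7² + 0.2²) ≈ 3.7.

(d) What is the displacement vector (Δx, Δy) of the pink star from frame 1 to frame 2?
(-3.5, -1.5)

The pink star was at (7.1, 7.5) in frame 1 and (3.6, 6.0) in frame 2.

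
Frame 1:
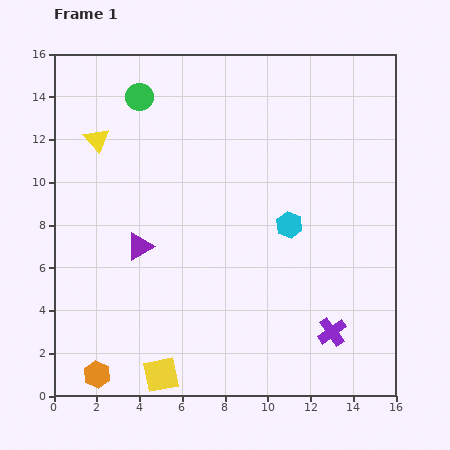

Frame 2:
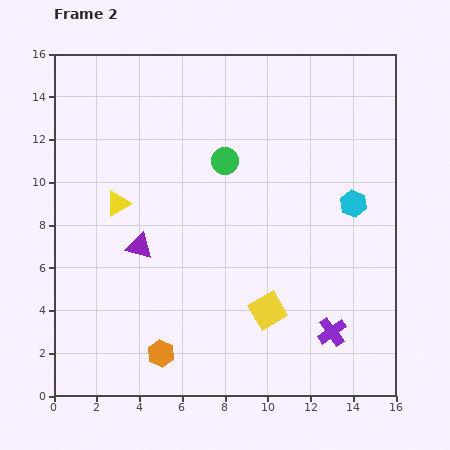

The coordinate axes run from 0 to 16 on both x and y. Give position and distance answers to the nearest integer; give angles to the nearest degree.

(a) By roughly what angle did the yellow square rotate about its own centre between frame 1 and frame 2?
19° counter-clockwise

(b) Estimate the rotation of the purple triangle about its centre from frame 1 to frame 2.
44° clockwise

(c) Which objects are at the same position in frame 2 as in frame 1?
the purple cross, the purple triangle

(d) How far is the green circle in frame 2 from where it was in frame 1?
5

The green circle moved from (4, 14) to (8, 11), a distance of √(4² + 3²) ≈ 5.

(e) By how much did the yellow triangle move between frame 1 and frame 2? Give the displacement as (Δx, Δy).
(1, -3)

The yellow triangle was at (2, 12) in frame 1 and (3, 9) in frame 2.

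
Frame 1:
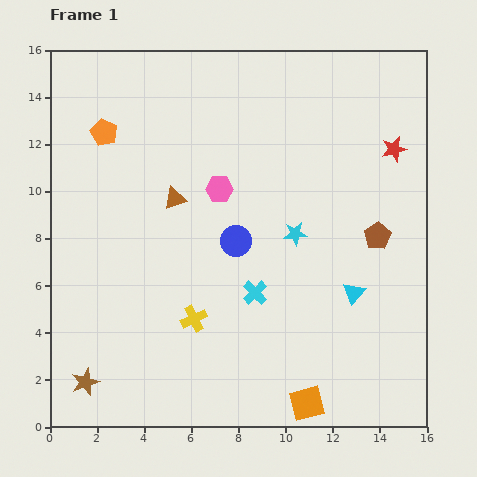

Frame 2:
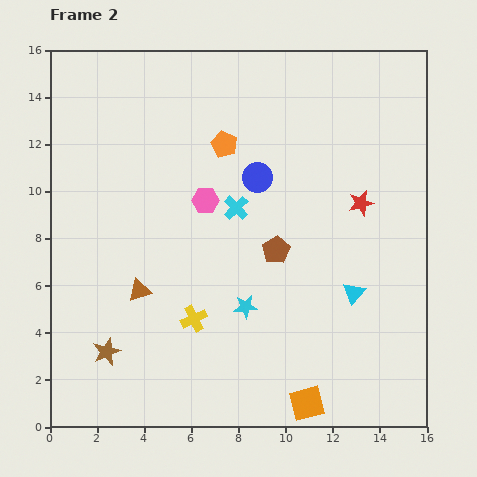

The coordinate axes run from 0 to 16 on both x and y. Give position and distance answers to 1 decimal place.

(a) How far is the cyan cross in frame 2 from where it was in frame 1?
3.7

The cyan cross moved from (8.7, 5.7) to (7.9, 9.3), a distance of √(0.8² + 3.6²) ≈ 3.7.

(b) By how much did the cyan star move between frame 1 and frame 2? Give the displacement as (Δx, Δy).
(-2.1, -3.1)

The cyan star was at (10.4, 8.2) in frame 1 and (8.3, 5.1) in frame 2.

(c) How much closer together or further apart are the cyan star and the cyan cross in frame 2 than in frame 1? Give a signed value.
+1.2

Distance in frame 1: 3.0. Distance in frame 2: 4.2.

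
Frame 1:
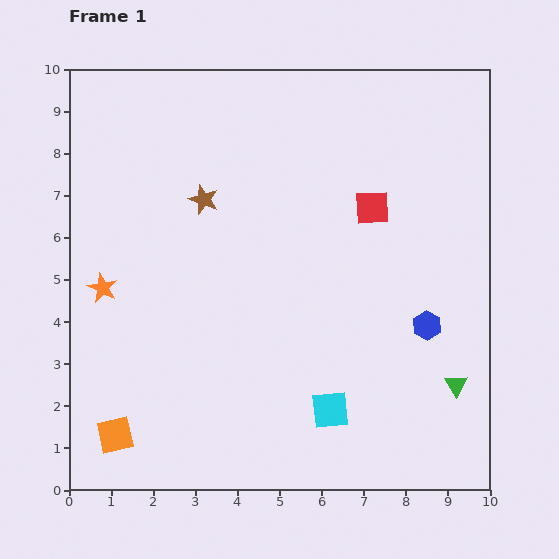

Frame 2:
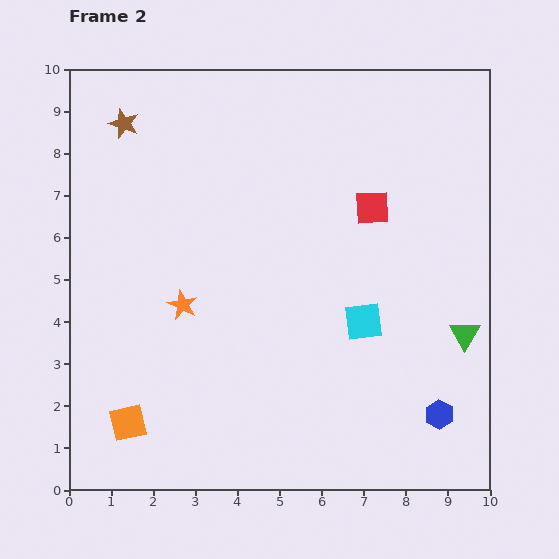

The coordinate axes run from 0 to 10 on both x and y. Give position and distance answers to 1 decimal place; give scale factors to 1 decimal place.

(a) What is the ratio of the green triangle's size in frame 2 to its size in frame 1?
1.3×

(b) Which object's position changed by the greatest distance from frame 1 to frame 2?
the brown star

(moved 2.6; next 2.2)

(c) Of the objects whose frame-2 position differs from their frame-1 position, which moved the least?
the orange square

(moved 0.4)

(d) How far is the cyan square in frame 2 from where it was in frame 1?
2.2

The cyan square moved from (6.2, 1.9) to (7.0, 4.0), a distance of √(0.8² + 2.1²) ≈ 2.2.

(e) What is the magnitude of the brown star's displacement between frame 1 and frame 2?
2.6

The brown star moved from (3.2, 6.9) to (1.3, 8.7), a distance of √(1.9² + 1.8²) ≈ 2.6.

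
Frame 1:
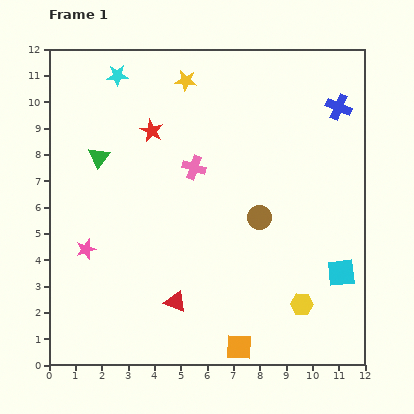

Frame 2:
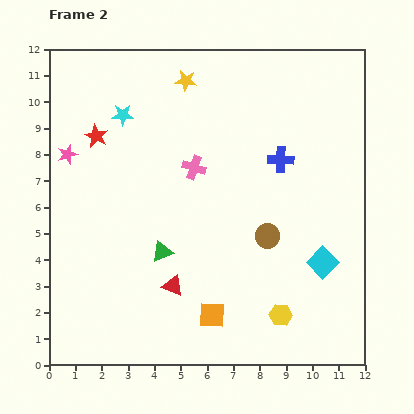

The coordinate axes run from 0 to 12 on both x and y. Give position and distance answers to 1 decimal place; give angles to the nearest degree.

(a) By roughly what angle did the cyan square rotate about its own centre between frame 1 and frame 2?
39° counter-clockwise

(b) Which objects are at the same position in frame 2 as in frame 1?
the pink cross, the yellow star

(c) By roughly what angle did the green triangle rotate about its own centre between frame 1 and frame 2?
30° clockwise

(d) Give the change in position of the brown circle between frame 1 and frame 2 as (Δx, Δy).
(0.3, -0.7)

The brown circle was at (8.0, 5.6) in frame 1 and (8.3, 4.9) in frame 2.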